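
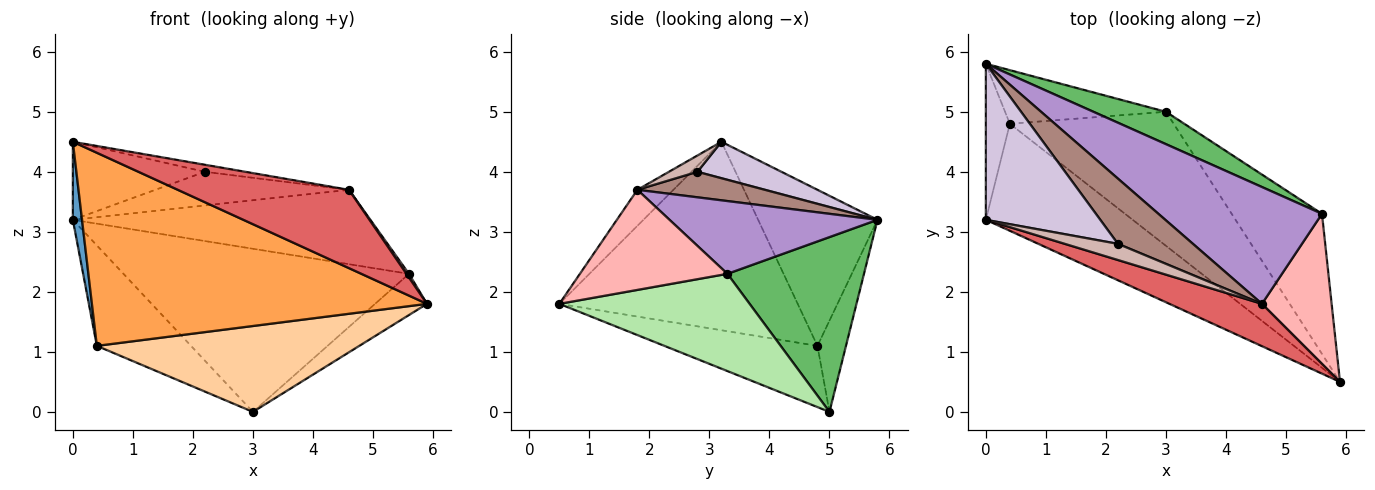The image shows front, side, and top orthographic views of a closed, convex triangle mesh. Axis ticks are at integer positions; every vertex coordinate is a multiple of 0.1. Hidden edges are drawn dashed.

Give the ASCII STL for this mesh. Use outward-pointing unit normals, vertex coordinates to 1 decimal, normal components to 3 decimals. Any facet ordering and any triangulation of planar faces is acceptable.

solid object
 facet normal -0.986 -0.076 -0.152
  outer loop
   vertex 0.4 4.8 1.1
   vertex 0.0 3.2 4.5
   vertex 0.0 5.8 3.2
  endloop
 endfacet
 facet normal -0.258 0.852 -0.455
  outer loop
   vertex 0.4 4.8 1.1
   vertex 0.0 5.8 3.2
   vertex 3.0 5.0 0.0
  endloop
 endfacet
 facet normal -0.528 -0.743 -0.412
  outer loop
   vertex 0.4 4.8 1.1
   vertex 5.9 0.5 1.8
   vertex 0.0 3.2 4.5
  endloop
 endfacet
 facet normal -0.300 -0.515 -0.803
  outer loop
   vertex 0.4 4.8 1.1
   vertex 3.0 5.0 0.0
   vertex 5.9 0.5 1.8
  endloop
 endfacet
 facet normal 0.425 0.888 0.176
  outer loop
   vertex 5.6 3.3 2.3
   vertex 3.0 5.0 0.0
   vertex 0.0 5.8 3.2
  endloop
 endfacet
 facet normal 0.719 0.196 -0.667
  outer loop
   vertex 5.6 3.3 2.3
   vertex 5.9 0.5 1.8
   vertex 3.0 5.0 0.0
  endloop
 endfacet
 facet normal -0.182 -0.865 0.467
  outer loop
   vertex 4.6 1.8 3.7
   vertex 0.0 3.2 4.5
   vertex 5.9 0.5 1.8
  endloop
 endfacet
 facet normal 0.821 -0.014 0.571
  outer loop
   vertex 4.6 1.8 3.7
   vertex 5.9 0.5 1.8
   vertex 5.6 3.3 2.3
  endloop
 endfacet
 facet normal 0.351 0.503 0.790
  outer loop
   vertex 4.6 1.8 3.7
   vertex 5.6 3.3 2.3
   vertex 0.0 5.8 3.2
  endloop
 endfacet
 facet normal 0.274 0.430 0.860
  outer loop
   vertex 2.2 2.8 4.0
   vertex 0.0 5.8 3.2
   vertex 0.0 3.2 4.5
  endloop
 endfacet
 facet normal 0.289 0.439 0.851
  outer loop
   vertex 2.2 2.8 4.0
   vertex 4.6 1.8 3.7
   vertex 0.0 5.8 3.2
  endloop
 endfacet
 facet normal 0.270 0.384 0.883
  outer loop
   vertex 2.2 2.8 4.0
   vertex 0.0 3.2 4.5
   vertex 4.6 1.8 3.7
  endloop
 endfacet
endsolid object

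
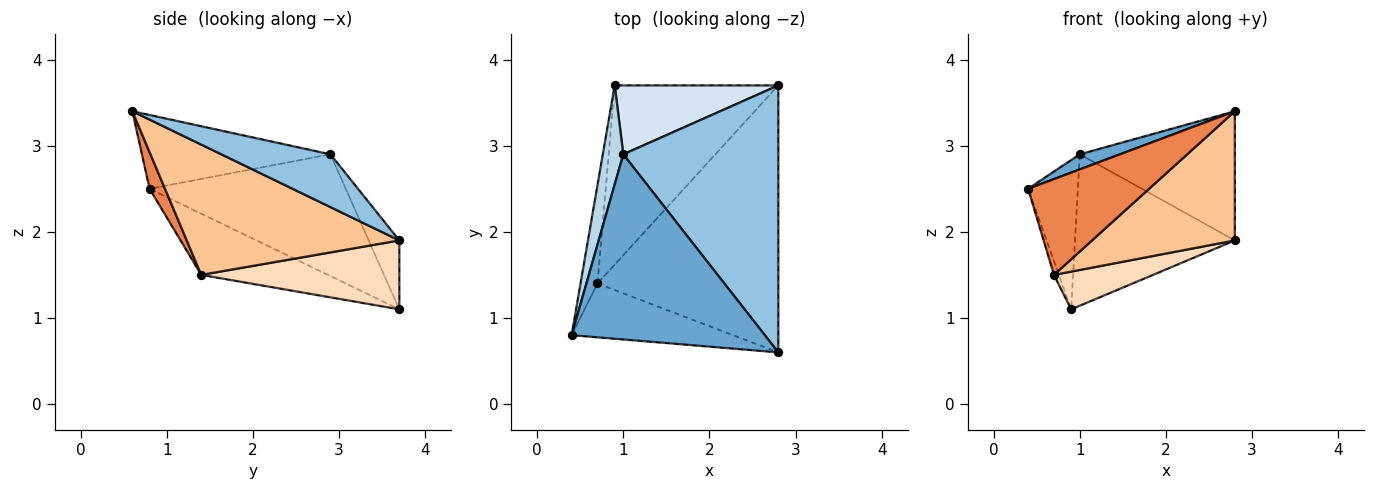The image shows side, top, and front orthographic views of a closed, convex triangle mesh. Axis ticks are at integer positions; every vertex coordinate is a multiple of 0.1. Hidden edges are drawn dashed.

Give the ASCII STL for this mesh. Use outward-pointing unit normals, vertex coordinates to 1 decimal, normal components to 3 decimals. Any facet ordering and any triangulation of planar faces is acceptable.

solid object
 facet normal -0.356 -0.076 0.932
  outer loop
   vertex 1.0 2.9 2.9
   vertex 0.4 0.8 2.5
   vertex 2.8 0.6 3.4
  endloop
 endfacet
 facet normal 0.293 0.416 0.861
  outer loop
   vertex 1.0 2.9 2.9
   vertex 2.8 0.6 3.4
   vertex 2.8 3.7 1.9
  endloop
 endfacet
 facet normal -0.957 0.243 0.161
  outer loop
   vertex 1.0 2.9 2.9
   vertex 0.9 3.7 1.1
   vertex 0.4 0.8 2.5
  endloop
 endfacet
 facet normal -0.172 0.897 0.408
  outer loop
   vertex 1.0 2.9 2.9
   vertex 2.8 3.7 1.9
   vertex 0.9 3.7 1.1
  endloop
 endfacet
 facet normal 0.110 -0.867 -0.487
  outer loop
   vertex 0.7 1.4 1.5
   vertex 2.8 0.6 3.4
   vertex 0.4 0.8 2.5
  endloop
 endfacet
 facet normal -0.963 0.037 -0.266
  outer loop
   vertex 0.7 1.4 1.5
   vertex 0.4 0.8 2.5
   vertex 0.9 3.7 1.1
  endloop
 endfacet
 facet normal 0.544 -0.365 -0.755
  outer loop
   vertex 0.7 1.4 1.5
   vertex 2.8 3.7 1.9
   vertex 2.8 0.6 3.4
  endloop
 endfacet
 facet normal 0.381 -0.190 -0.905
  outer loop
   vertex 0.7 1.4 1.5
   vertex 0.9 3.7 1.1
   vertex 2.8 3.7 1.9
  endloop
 endfacet
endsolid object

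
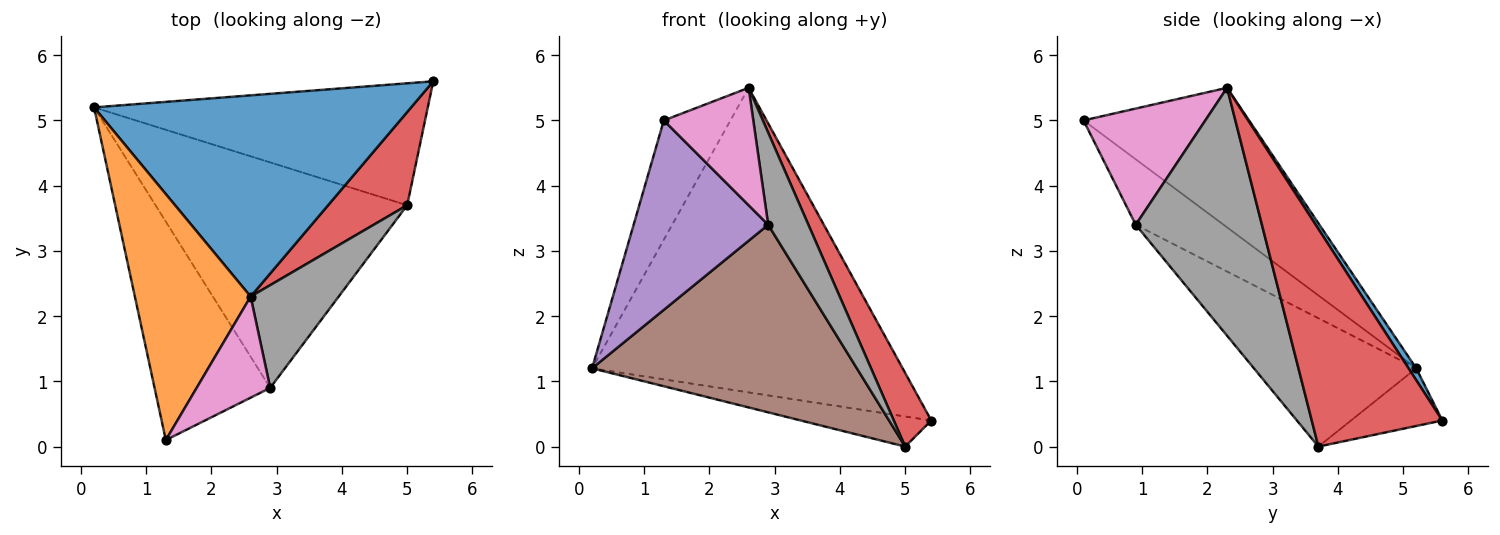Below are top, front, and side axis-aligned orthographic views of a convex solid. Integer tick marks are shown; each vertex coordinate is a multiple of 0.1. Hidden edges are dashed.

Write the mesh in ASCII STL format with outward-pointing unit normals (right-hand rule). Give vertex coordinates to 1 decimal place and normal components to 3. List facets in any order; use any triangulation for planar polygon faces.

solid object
 facet normal 0.021 0.834 0.551
  outer loop
   vertex 2.6 2.3 5.5
   vertex 5.4 5.6 0.4
   vertex 0.2 5.2 1.2
  endloop
 endfacet
 facet normal -0.735 0.296 0.610
  outer loop
   vertex 2.6 2.3 5.5
   vertex 0.2 5.2 1.2
   vertex 1.3 0.1 5.0
  endloop
 endfacet
 facet normal -0.165 0.236 -0.957
  outer loop
   vertex 5.0 3.7 0.0
   vertex 0.2 5.2 1.2
   vertex 5.4 5.6 0.4
  endloop
 endfacet
 facet normal 0.907 -0.260 0.330
  outer loop
   vertex 5.0 3.7 0.0
   vertex 5.4 5.6 0.4
   vertex 2.6 2.3 5.5
  endloop
 endfacet
 facet normal -0.393 -0.602 -0.695
  outer loop
   vertex 2.9 0.9 3.4
   vertex 1.3 0.1 5.0
   vertex 0.2 5.2 1.2
  endloop
 endfacet
 facet normal -0.365 -0.595 -0.716
  outer loop
   vertex 2.9 0.9 3.4
   vertex 0.2 5.2 1.2
   vertex 5.0 3.7 0.0
  endloop
 endfacet
 facet normal 0.718 -0.527 0.454
  outer loop
   vertex 2.9 0.9 3.4
   vertex 2.6 2.3 5.5
   vertex 1.3 0.1 5.0
  endloop
 endfacet
 facet normal 0.903 -0.288 0.321
  outer loop
   vertex 2.9 0.9 3.4
   vertex 5.0 3.7 0.0
   vertex 2.6 2.3 5.5
  endloop
 endfacet
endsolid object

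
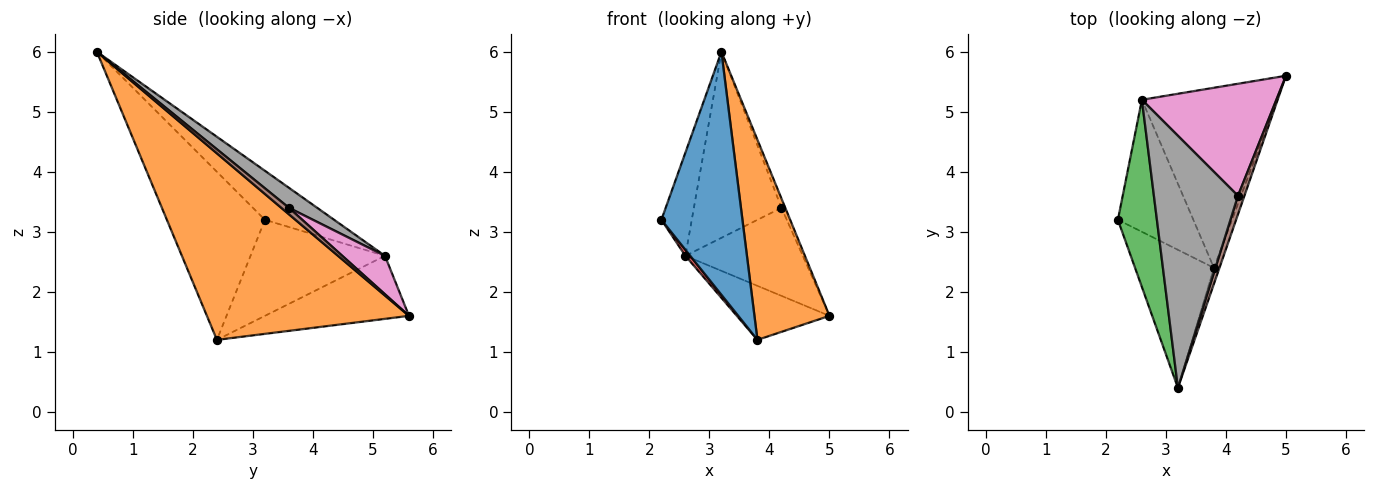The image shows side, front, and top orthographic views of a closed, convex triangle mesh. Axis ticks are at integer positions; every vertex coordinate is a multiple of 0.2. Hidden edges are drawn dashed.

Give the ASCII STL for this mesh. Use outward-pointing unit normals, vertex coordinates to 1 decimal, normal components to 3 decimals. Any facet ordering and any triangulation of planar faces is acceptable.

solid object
 facet normal -0.725 -0.599 -0.340
  outer loop
   vertex 3.8 2.4 1.2
   vertex 3.2 0.4 6.0
   vertex 2.2 3.2 3.2
  endloop
 endfacet
 facet normal 0.937 -0.348 -0.028
  outer loop
   vertex 3.8 2.4 1.2
   vertex 5.0 5.6 1.6
   vertex 3.2 0.4 6.0
  endloop
 endfacet
 facet normal -0.740 0.325 0.589
  outer loop
   vertex 2.6 5.2 2.6
   vertex 2.2 3.2 3.2
   vertex 3.2 0.4 6.0
  endloop
 endfacet
 facet normal -0.786 -0.028 -0.618
  outer loop
   vertex 2.6 5.2 2.6
   vertex 3.8 2.4 1.2
   vertex 2.2 3.2 3.2
  endloop
 endfacet
 facet normal -0.408 0.262 -0.874
  outer loop
   vertex 2.6 5.2 2.6
   vertex 5.0 5.6 1.6
   vertex 3.8 2.4 1.2
  endloop
 endfacet
 facet normal 0.667 0.333 0.667
  outer loop
   vertex 4.2 3.6 3.4
   vertex 3.2 0.4 6.0
   vertex 5.0 5.6 1.6
  endloop
 endfacet
 facet normal 0.219 0.603 0.767
  outer loop
   vertex 4.2 3.6 3.4
   vertex 5.0 5.6 1.6
   vertex 2.6 5.2 2.6
  endloop
 endfacet
 facet normal 0.188 0.583 0.790
  outer loop
   vertex 4.2 3.6 3.4
   vertex 2.6 5.2 2.6
   vertex 3.2 0.4 6.0
  endloop
 endfacet
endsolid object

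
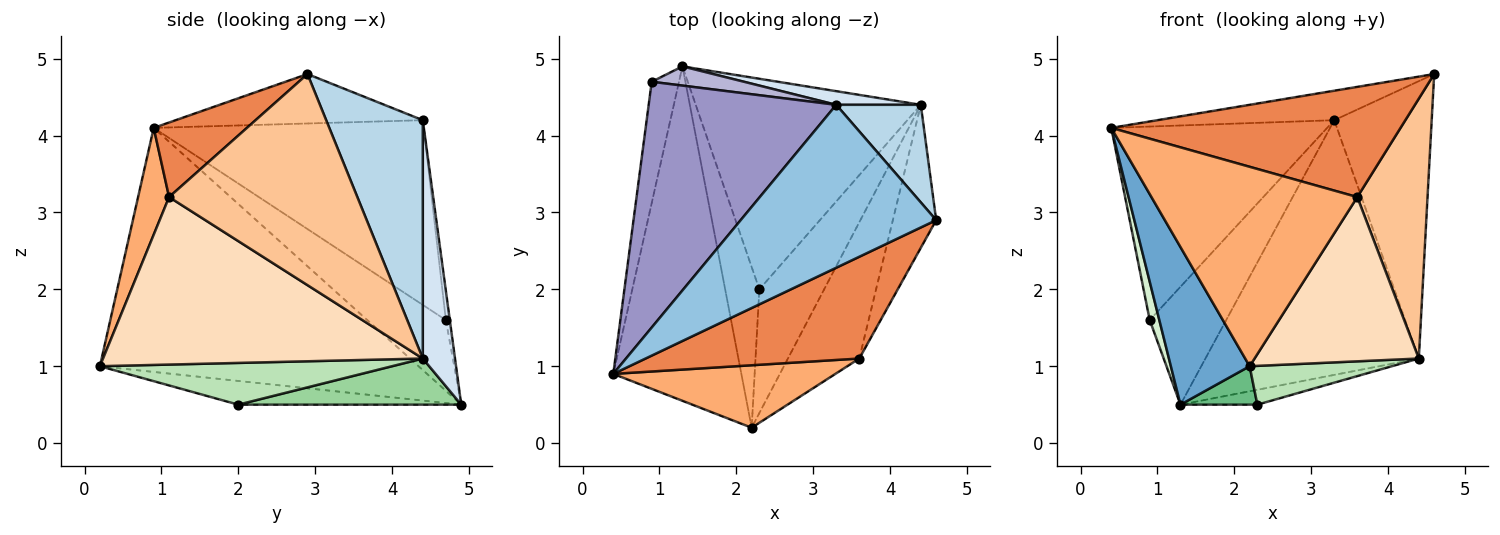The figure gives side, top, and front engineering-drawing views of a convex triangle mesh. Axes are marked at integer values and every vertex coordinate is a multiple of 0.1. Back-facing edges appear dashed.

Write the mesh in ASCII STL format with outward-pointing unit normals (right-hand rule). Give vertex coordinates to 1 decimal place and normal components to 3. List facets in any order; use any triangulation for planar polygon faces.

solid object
 facet normal -0.865 -0.214 -0.454
  outer loop
   vertex 2.2 0.2 1.0
   vertex 0.4 0.9 4.1
   vertex 1.3 4.9 0.5
  endloop
 endfacet
 facet normal -0.241 0.173 0.955
  outer loop
   vertex 3.3 4.4 4.2
   vertex 0.4 0.9 4.1
   vertex 4.6 2.9 4.8
  endloop
 endfacet
 facet normal 0.683 0.689 0.242
  outer loop
   vertex 3.3 4.4 4.2
   vertex 4.6 2.9 4.8
   vertex 4.4 4.4 1.1
  endloop
 endfacet
 facet normal 0.149 0.987 0.053
  outer loop
   vertex 3.3 4.4 4.2
   vertex 4.4 4.4 1.1
   vertex 1.3 4.9 0.5
  endloop
 endfacet
 facet normal 0.230 -0.715 0.660
  outer loop
   vertex 3.6 1.1 3.2
   vertex 4.6 2.9 4.8
   vertex 0.4 0.9 4.1
  endloop
 endfacet
 facet normal 0.142 -0.945 0.296
  outer loop
   vertex 3.6 1.1 3.2
   vertex 0.4 0.9 4.1
   vertex 2.2 0.2 1.0
  endloop
 endfacet
 facet normal 0.920 -0.343 -0.189
  outer loop
   vertex 3.6 1.1 3.2
   vertex 4.4 4.4 1.1
   vertex 4.6 2.9 4.8
  endloop
 endfacet
 facet normal 0.832 -0.427 -0.355
  outer loop
   vertex 3.6 1.1 3.2
   vertex 2.2 0.2 1.0
   vertex 4.4 4.4 1.1
  endloop
 endfacet
 facet normal -0.559 -0.193 -0.806
  outer loop
   vertex 2.3 2.0 0.5
   vertex 2.2 0.2 1.0
   vertex 1.3 4.9 0.5
  endloop
 endfacet
 facet normal 0.200 0.069 -0.977
  outer loop
   vertex 2.3 2.0 0.5
   vertex 1.3 4.9 0.5
   vertex 4.4 4.4 1.1
  endloop
 endfacet
 facet normal 0.524 -0.255 -0.813
  outer loop
   vertex 2.3 2.0 0.5
   vertex 4.4 4.4 1.1
   vertex 2.2 0.2 1.0
  endloop
 endfacet
 facet normal -0.927 -0.113 -0.358
  outer loop
   vertex 0.9 4.7 1.6
   vertex 1.3 4.9 0.5
   vertex 0.4 0.9 4.1
  endloop
 endfacet
 facet normal -0.612 0.489 0.621
  outer loop
   vertex 0.9 4.7 1.6
   vertex 0.4 0.9 4.1
   vertex 3.3 4.4 4.2
  endloop
 endfacet
 facet normal -0.051 0.986 0.161
  outer loop
   vertex 0.9 4.7 1.6
   vertex 3.3 4.4 4.2
   vertex 1.3 4.9 0.5
  endloop
 endfacet
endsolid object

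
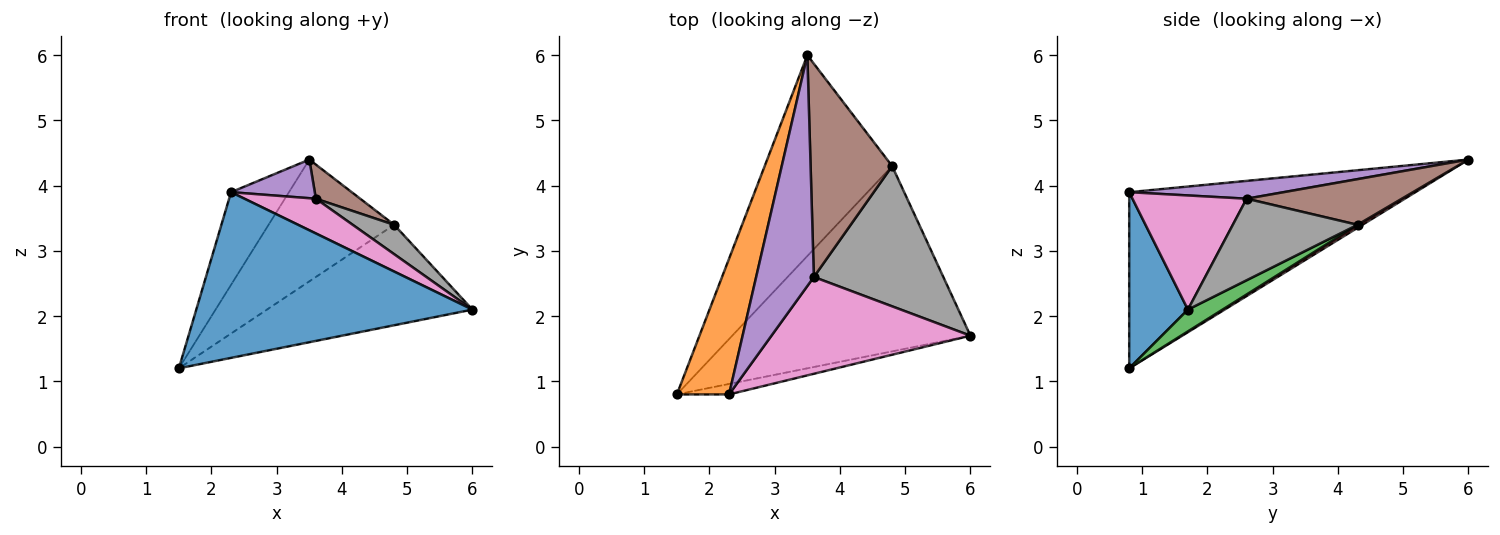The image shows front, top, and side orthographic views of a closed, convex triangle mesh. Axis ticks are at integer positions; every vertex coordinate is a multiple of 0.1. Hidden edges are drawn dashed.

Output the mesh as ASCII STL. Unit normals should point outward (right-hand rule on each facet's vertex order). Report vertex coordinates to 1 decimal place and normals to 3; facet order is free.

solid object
 facet normal 0.208 -0.976 -0.061
  outer loop
   vertex 2.3 0.8 3.9
   vertex 1.5 0.8 1.2
   vertex 6.0 1.7 2.1
  endloop
 endfacet
 facet normal -0.941 0.190 0.279
  outer loop
   vertex 2.3 0.8 3.9
   vertex 3.5 6.0 4.4
   vertex 1.5 0.8 1.2
  endloop
 endfacet
 facet normal 0.080 0.475 -0.876
  outer loop
   vertex 4.8 4.3 3.4
   vertex 6.0 1.7 2.1
   vertex 1.5 0.8 1.2
  endloop
 endfacet
 facet normal 0.020 0.518 -0.855
  outer loop
   vertex 4.8 4.3 3.4
   vertex 1.5 0.8 1.2
   vertex 3.5 6.0 4.4
  endloop
 endfacet
 facet normal 0.291 -0.158 0.944
  outer loop
   vertex 3.6 2.6 3.8
   vertex 3.5 6.0 4.4
   vertex 2.3 0.8 3.9
  endloop
 endfacet
 facet normal 0.484 -0.138 0.864
  outer loop
   vertex 3.6 2.6 3.8
   vertex 4.8 4.3 3.4
   vertex 3.5 6.0 4.4
  endloop
 endfacet
 facet normal 0.475 -0.297 0.828
  outer loop
   vertex 3.6 2.6 3.8
   vertex 2.3 0.8 3.9
   vertex 6.0 1.7 2.1
  endloop
 endfacet
 facet normal 0.525 -0.174 0.833
  outer loop
   vertex 3.6 2.6 3.8
   vertex 6.0 1.7 2.1
   vertex 4.8 4.3 3.4
  endloop
 endfacet
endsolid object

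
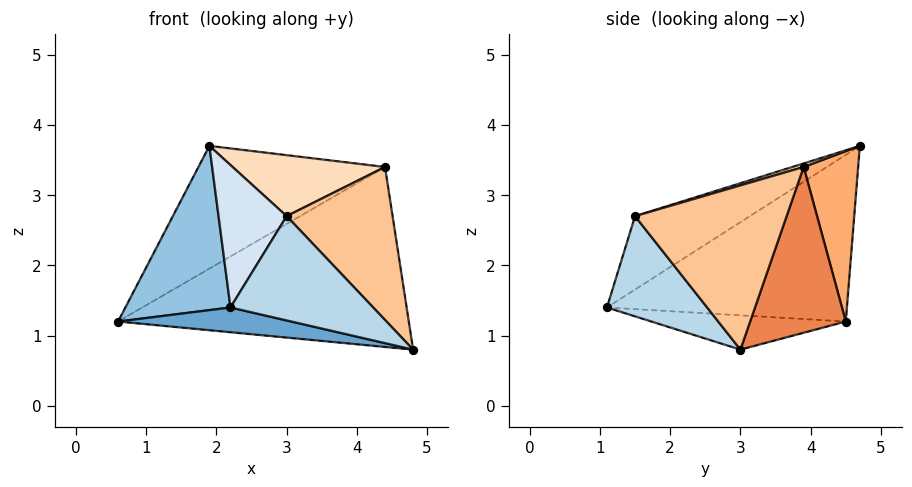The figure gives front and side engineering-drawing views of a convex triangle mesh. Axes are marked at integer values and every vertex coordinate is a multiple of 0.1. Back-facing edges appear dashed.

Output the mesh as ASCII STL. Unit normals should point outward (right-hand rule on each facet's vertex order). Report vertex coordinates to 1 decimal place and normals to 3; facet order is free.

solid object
 facet normal -0.137 -0.122 -0.983
  outer loop
   vertex 2.2 1.1 1.4
   vertex 0.6 4.5 1.2
   vertex 4.8 3.0 0.8
  endloop
 endfacet
 facet normal -0.817 -0.358 0.453
  outer loop
   vertex 1.9 4.7 3.7
   vertex 0.6 4.5 1.2
   vertex 2.2 1.1 1.4
  endloop
 endfacet
 facet normal 0.572 -0.814 -0.101
  outer loop
   vertex 3.0 1.5 2.7
   vertex 2.2 1.1 1.4
   vertex 4.8 3.0 0.8
  endloop
 endfacet
 facet normal -0.709 -0.421 0.566
  outer loop
   vertex 3.0 1.5 2.7
   vertex 1.9 4.7 3.7
   vertex 2.2 1.1 1.4
  endloop
 endfacet
 facet normal 0.301 0.915 -0.270
  outer loop
   vertex 4.4 3.9 3.4
   vertex 4.8 3.0 0.8
   vertex 0.6 4.5 1.2
  endloop
 endfacet
 facet normal 0.274 0.937 -0.217
  outer loop
   vertex 4.4 3.9 3.4
   vertex 0.6 4.5 1.2
   vertex 1.9 4.7 3.7
  endloop
 endfacet
 facet normal 0.780 -0.545 0.309
  outer loop
   vertex 4.4 3.9 3.4
   vertex 3.0 1.5 2.7
   vertex 4.8 3.0 0.8
  endloop
 endfacet
 facet normal 0.021 -0.291 0.956
  outer loop
   vertex 4.4 3.9 3.4
   vertex 1.9 4.7 3.7
   vertex 3.0 1.5 2.7
  endloop
 endfacet
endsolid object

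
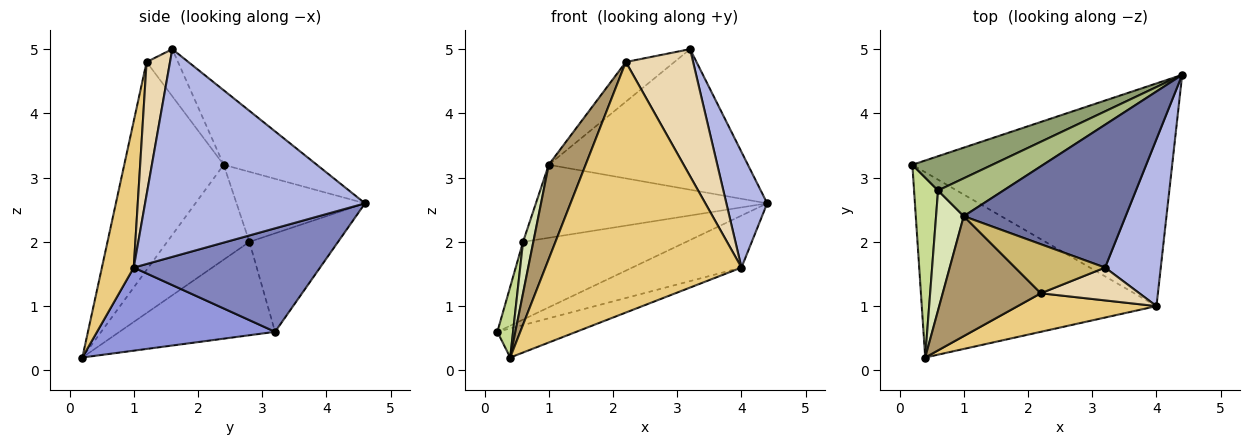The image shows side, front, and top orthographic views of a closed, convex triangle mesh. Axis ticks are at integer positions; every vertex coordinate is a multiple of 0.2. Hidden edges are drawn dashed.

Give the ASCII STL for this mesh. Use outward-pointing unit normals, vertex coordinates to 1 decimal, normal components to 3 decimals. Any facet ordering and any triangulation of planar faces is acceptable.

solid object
 facet normal -0.312 0.666 0.677
  outer loop
   vertex 1.0 2.4 3.2
   vertex 3.2 1.6 5.0
   vertex 4.4 4.6 2.6
  endloop
 endfacet
 facet normal 0.362 0.212 -0.908
  outer loop
   vertex 4.0 1.0 1.6
   vertex 0.2 3.2 0.6
   vertex 4.4 4.6 2.6
  endloop
 endfacet
 facet normal 0.330 0.146 -0.933
  outer loop
   vertex 4.0 1.0 1.6
   vertex 0.4 0.2 0.2
   vertex 0.2 3.2 0.6
  endloop
 endfacet
 facet normal 0.951 -0.176 0.255
  outer loop
   vertex 4.0 1.0 1.6
   vertex 4.4 4.6 2.6
   vertex 3.2 1.6 5.0
  endloop
 endfacet
 facet normal -0.445 0.819 0.361
  outer loop
   vertex 0.6 2.8 2.0
   vertex 4.4 4.6 2.6
   vertex 0.2 3.2 0.6
  endloop
 endfacet
 facet normal -0.442 0.796 0.413
  outer loop
   vertex 0.6 2.8 2.0
   vertex 1.0 2.4 3.2
   vertex 4.4 4.6 2.6
  endloop
 endfacet
 facet normal -0.964 -0.097 0.248
  outer loop
   vertex 0.6 2.8 2.0
   vertex 0.2 3.2 0.6
   vertex 0.4 0.2 0.2
  endloop
 endfacet
 facet normal -0.953 -0.119 0.278
  outer loop
   vertex 0.6 2.8 2.0
   vertex 0.4 0.2 0.2
   vertex 1.0 2.4 3.2
  endloop
 endfacet
 facet normal -0.857 -0.318 0.405
  outer loop
   vertex 2.2 1.2 4.8
   vertex 1.0 2.4 3.2
   vertex 0.4 0.2 0.2
  endloop
 endfacet
 facet normal -0.377 0.583 0.720
  outer loop
   vertex 2.2 1.2 4.8
   vertex 3.2 1.6 5.0
   vertex 1.0 2.4 3.2
  endloop
 endfacet
 facet normal 0.158 -0.976 0.150
  outer loop
   vertex 2.2 1.2 4.8
   vertex 0.4 0.2 0.2
   vertex 4.0 1.0 1.6
  endloop
 endfacet
 facet normal 0.320 -0.917 0.237
  outer loop
   vertex 2.2 1.2 4.8
   vertex 4.0 1.0 1.6
   vertex 3.2 1.6 5.0
  endloop
 endfacet
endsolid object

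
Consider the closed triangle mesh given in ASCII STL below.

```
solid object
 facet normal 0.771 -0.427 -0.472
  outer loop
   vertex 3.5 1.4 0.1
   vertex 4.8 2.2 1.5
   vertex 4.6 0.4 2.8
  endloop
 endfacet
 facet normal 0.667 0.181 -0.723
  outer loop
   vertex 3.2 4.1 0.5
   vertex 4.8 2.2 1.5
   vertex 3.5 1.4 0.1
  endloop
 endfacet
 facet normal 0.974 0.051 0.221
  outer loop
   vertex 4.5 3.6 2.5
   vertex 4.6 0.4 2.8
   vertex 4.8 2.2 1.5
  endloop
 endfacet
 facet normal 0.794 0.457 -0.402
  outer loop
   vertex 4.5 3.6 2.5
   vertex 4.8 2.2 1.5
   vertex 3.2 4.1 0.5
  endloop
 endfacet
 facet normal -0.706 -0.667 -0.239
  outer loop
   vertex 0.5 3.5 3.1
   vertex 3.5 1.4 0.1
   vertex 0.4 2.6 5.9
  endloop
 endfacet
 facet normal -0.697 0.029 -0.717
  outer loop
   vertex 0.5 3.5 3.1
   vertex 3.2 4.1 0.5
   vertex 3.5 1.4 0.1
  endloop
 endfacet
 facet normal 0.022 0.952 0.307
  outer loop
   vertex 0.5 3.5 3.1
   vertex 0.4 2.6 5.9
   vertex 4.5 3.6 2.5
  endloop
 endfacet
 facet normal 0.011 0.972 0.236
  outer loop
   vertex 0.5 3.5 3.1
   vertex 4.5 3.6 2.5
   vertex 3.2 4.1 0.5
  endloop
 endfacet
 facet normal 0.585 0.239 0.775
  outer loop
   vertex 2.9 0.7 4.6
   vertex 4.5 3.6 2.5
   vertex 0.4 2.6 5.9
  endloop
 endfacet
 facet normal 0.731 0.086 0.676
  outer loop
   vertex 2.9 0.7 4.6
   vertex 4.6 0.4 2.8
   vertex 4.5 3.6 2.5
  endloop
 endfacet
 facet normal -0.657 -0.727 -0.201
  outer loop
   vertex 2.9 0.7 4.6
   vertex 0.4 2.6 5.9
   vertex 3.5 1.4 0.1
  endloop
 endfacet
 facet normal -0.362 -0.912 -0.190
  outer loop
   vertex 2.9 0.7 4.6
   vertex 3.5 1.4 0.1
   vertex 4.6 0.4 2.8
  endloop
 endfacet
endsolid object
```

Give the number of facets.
12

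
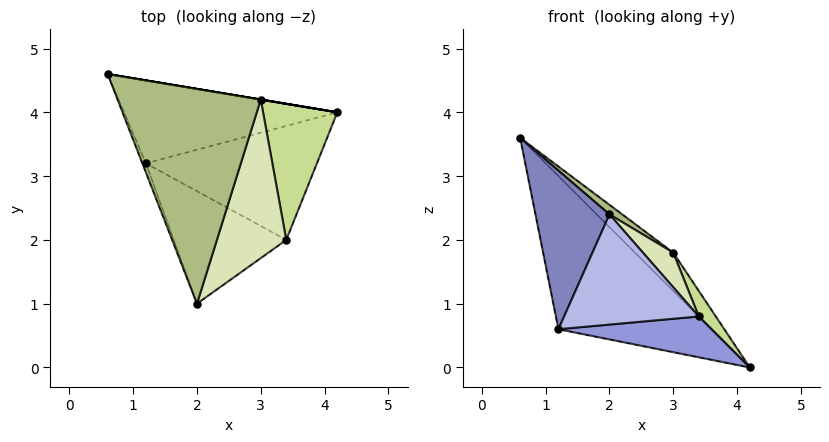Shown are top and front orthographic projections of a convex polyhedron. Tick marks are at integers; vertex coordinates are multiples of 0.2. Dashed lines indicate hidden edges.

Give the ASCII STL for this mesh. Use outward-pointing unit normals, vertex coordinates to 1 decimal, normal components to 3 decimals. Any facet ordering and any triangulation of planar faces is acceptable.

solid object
 facet normal -0.313 0.835 -0.452
  outer loop
   vertex 1.2 3.2 0.6
   vertex 0.6 4.6 3.6
   vertex 4.2 4.0 0.0
  endloop
 endfacet
 facet normal -0.934 -0.356 -0.020
  outer loop
   vertex 1.2 3.2 0.6
   vertex 2.0 1.0 2.4
   vertex 0.6 4.6 3.6
  endloop
 endfacet
 facet normal -0.098 -0.336 -0.937
  outer loop
   vertex 3.4 2.0 0.8
   vertex 1.2 3.2 0.6
   vertex 4.2 4.0 0.0
  endloop
 endfacet
 facet normal -0.302 -0.667 -0.681
  outer loop
   vertex 3.4 2.0 0.8
   vertex 2.0 1.0 2.4
   vertex 1.2 3.2 0.6
  endloop
 endfacet
 facet normal 0.164 0.986 0.000
  outer loop
   vertex 3.0 4.2 1.8
   vertex 4.2 4.0 0.0
   vertex 0.6 4.6 3.6
  endloop
 endfacet
 facet normal 0.596 -0.036 0.802
  outer loop
   vertex 3.0 4.2 1.8
   vertex 0.6 4.6 3.6
   vertex 2.0 1.0 2.4
  endloop
 endfacet
 facet normal 0.822 -0.105 0.560
  outer loop
   vertex 3.0 4.2 1.8
   vertex 3.4 2.0 0.8
   vertex 4.2 4.0 0.0
  endloop
 endfacet
 facet normal 0.785 -0.132 0.605
  outer loop
   vertex 3.0 4.2 1.8
   vertex 2.0 1.0 2.4
   vertex 3.4 2.0 0.8
  endloop
 endfacet
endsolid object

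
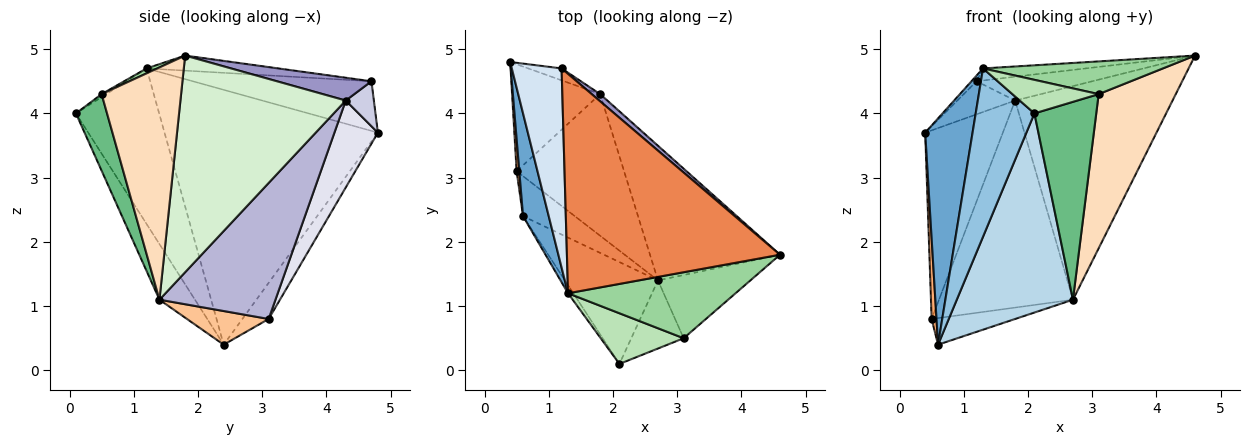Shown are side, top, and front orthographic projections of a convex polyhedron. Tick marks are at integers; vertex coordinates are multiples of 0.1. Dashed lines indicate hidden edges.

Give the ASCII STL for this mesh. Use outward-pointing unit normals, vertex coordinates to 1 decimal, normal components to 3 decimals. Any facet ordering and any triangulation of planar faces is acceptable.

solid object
 facet normal -0.972 -0.216 0.098
  outer loop
   vertex 1.3 1.2 4.7
   vertex 0.4 4.8 3.7
   vertex 0.6 2.4 0.4
  endloop
 endfacet
 facet normal -0.817 -0.576 -0.028
  outer loop
   vertex 1.3 1.2 4.7
   vertex 0.6 2.4 0.4
   vertex 2.1 0.1 4.0
  endloop
 endfacet
 facet normal -0.263 -0.859 -0.439
  outer loop
   vertex 2.7 1.4 1.1
   vertex 2.1 0.1 4.0
   vertex 0.6 2.4 0.4
  endloop
 endfacet
 facet normal -0.706 0.020 0.708
  outer loop
   vertex 1.2 4.7 4.5
   vertex 0.4 4.8 3.7
   vertex 1.3 1.2 4.7
  endloop
 endfacet
 facet normal -0.070 0.055 0.996
  outer loop
   vertex 1.2 4.7 4.5
   vertex 1.3 1.2 4.7
   vertex 4.6 1.8 4.9
  endloop
 endfacet
 facet normal -0.981 -0.182 0.073
  outer loop
   vertex 0.5 3.1 0.8
   vertex 0.6 2.4 0.4
   vertex 0.4 4.8 3.7
  endloop
 endfacet
 facet normal 0.476 0.487 -0.733
  outer loop
   vertex 0.5 3.1 0.8
   vertex 2.7 1.4 1.1
   vertex 0.6 2.4 0.4
  endloop
 endfacet
 facet normal 0.690 -0.670 -0.275
  outer loop
   vertex 3.1 0.5 4.3
   vertex 2.7 1.4 1.1
   vertex 4.6 1.8 4.9
  endloop
 endfacet
 facet normal 0.430 -0.854 -0.294
  outer loop
   vertex 3.1 0.5 4.3
   vertex 2.1 0.1 4.0
   vertex 2.7 1.4 1.1
  endloop
 endfacet
 facet normal 0.026 -0.444 0.896
  outer loop
   vertex 3.1 0.5 4.3
   vertex 4.6 1.8 4.9
   vertex 1.3 1.2 4.7
  endloop
 endfacet
 facet normal -0.029 -0.552 0.833
  outer loop
   vertex 3.1 0.5 4.3
   vertex 1.3 1.2 4.7
   vertex 2.1 0.1 4.0
  endloop
 endfacet
 facet normal 0.664 0.632 -0.399
  outer loop
   vertex 1.8 4.3 4.2
   vertex 4.6 1.8 4.9
   vertex 2.7 1.4 1.1
  endloop
 endfacet
 facet normal 0.616 0.754 0.227
  outer loop
   vertex 1.8 4.3 4.2
   vertex 1.2 4.7 4.5
   vertex 4.6 1.8 4.9
  endloop
 endfacet
 facet normal 0.582 0.671 -0.459
  outer loop
   vertex 1.8 4.3 4.2
   vertex 2.7 1.4 1.1
   vertex 0.5 3.1 0.8
  endloop
 endfacet
 facet normal 0.416 0.855 -0.309
  outer loop
   vertex 1.8 4.3 4.2
   vertex 0.4 4.8 3.7
   vertex 1.2 4.7 4.5
  endloop
 endfacet
 facet normal 0.438 0.782 -0.443
  outer loop
   vertex 1.8 4.3 4.2
   vertex 0.5 3.1 0.8
   vertex 0.4 4.8 3.7
  endloop
 endfacet
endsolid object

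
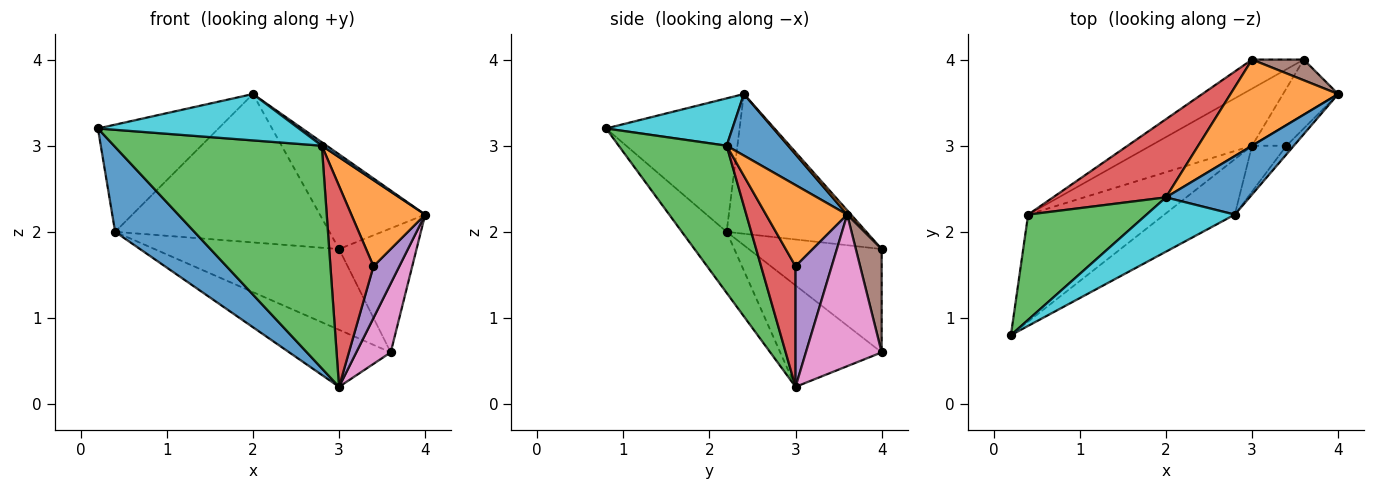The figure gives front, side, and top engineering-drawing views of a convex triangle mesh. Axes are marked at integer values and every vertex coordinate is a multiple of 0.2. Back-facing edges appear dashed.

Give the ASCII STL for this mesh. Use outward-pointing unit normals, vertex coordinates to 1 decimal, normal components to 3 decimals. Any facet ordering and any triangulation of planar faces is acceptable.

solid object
 facet normal -0.331 -0.586 -0.739
  outer loop
   vertex 0.4 2.2 2.0
   vertex 3.0 3.0 0.2
   vertex 0.2 0.8 3.2
  endloop
 endfacet
 facet normal 0.027 0.740 0.672
  outer loop
   vertex 2.0 2.4 3.6
   vertex 4.0 3.6 2.2
   vertex 3.0 4.0 1.8
  endloop
 endfacet
 facet normal -0.620 0.560 0.550
  outer loop
   vertex 2.0 2.4 3.6
   vertex 0.4 2.2 2.0
   vertex 0.2 0.8 3.2
  endloop
 endfacet
 facet normal -0.500 0.766 0.404
  outer loop
   vertex 2.0 2.4 3.6
   vertex 3.0 4.0 1.8
   vertex 0.4 2.2 2.0
  endloop
 endfacet
 facet normal 0.793 -0.566 -0.226
  outer loop
   vertex 3.4 3.0 1.6
   vertex 3.0 3.0 0.2
   vertex 4.0 3.6 2.2
  endloop
 endfacet
 facet normal 0.312 0.937 0.156
  outer loop
   vertex 3.6 4.0 0.6
   vertex 3.0 4.0 1.8
   vertex 4.0 3.6 2.2
  endloop
 endfacet
 facet normal 0.864 -0.393 -0.314
  outer loop
   vertex 3.6 4.0 0.6
   vertex 4.0 3.6 2.2
   vertex 3.0 3.0 0.2
  endloop
 endfacet
 facet normal -0.561 0.779 -0.280
  outer loop
   vertex 3.6 4.0 0.6
   vertex 0.4 2.2 2.0
   vertex 3.0 4.0 1.8
  endloop
 endfacet
 facet normal -0.577 0.577 -0.577
  outer loop
   vertex 3.6 4.0 0.6
   vertex 3.0 3.0 0.2
   vertex 0.4 2.2 2.0
  endloop
 endfacet
 facet normal 0.378 -0.601 0.704
  outer loop
   vertex 2.8 2.2 3.0
   vertex 2.0 2.4 3.6
   vertex 0.2 0.8 3.2
  endloop
 endfacet
 facet normal 0.592 -0.047 0.805
  outer loop
   vertex 2.8 2.2 3.0
   vertex 4.0 3.6 2.2
   vertex 2.0 2.4 3.6
  endloop
 endfacet
 facet normal 0.738 -0.671 -0.067
  outer loop
   vertex 2.8 2.2 3.0
   vertex 3.4 3.0 1.6
   vertex 4.0 3.6 2.2
  endloop
 endfacet
 facet normal 0.450 -0.867 -0.215
  outer loop
   vertex 2.8 2.2 3.0
   vertex 0.2 0.8 3.2
   vertex 3.0 3.0 0.2
  endloop
 endfacet
 facet normal 0.615 -0.769 -0.176
  outer loop
   vertex 2.8 2.2 3.0
   vertex 3.0 3.0 0.2
   vertex 3.4 3.0 1.6
  endloop
 endfacet
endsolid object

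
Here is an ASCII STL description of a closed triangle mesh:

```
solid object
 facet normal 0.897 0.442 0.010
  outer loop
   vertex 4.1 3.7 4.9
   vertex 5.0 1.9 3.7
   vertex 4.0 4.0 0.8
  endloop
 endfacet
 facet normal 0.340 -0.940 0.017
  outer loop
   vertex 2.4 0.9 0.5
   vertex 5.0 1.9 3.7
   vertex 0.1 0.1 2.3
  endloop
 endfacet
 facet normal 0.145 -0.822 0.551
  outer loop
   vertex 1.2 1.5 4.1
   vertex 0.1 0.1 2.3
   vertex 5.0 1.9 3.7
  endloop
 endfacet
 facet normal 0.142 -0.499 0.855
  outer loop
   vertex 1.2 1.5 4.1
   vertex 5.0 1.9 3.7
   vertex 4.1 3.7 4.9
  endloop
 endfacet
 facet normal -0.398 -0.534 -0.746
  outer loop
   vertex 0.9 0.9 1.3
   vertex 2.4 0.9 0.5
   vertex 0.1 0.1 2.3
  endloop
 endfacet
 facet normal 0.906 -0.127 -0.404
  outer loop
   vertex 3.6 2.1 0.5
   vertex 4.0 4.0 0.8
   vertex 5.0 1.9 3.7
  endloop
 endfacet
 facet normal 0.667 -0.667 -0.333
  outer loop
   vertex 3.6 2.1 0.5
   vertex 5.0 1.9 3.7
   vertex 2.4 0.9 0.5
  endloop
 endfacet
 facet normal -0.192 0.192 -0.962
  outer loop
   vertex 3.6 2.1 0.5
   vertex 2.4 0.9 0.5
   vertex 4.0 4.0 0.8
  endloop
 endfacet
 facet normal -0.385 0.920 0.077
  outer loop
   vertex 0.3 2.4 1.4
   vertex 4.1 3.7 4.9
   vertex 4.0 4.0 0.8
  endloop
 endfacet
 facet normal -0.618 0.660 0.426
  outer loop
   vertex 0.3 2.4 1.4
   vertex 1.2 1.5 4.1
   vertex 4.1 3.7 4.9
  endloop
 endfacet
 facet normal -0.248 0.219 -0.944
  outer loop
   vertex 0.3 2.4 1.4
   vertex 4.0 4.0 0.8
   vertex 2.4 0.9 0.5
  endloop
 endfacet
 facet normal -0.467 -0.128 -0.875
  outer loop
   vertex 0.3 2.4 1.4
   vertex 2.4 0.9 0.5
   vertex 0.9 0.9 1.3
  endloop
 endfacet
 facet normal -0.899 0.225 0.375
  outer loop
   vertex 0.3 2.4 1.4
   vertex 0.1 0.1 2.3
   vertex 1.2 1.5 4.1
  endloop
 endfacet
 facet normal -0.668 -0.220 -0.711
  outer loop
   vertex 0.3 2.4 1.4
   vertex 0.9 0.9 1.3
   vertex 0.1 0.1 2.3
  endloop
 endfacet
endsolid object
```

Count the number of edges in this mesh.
21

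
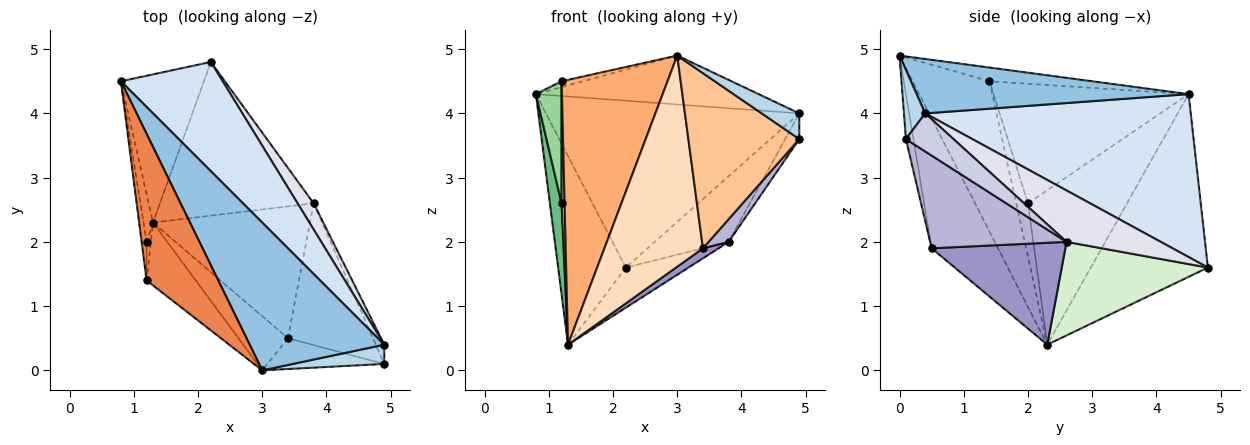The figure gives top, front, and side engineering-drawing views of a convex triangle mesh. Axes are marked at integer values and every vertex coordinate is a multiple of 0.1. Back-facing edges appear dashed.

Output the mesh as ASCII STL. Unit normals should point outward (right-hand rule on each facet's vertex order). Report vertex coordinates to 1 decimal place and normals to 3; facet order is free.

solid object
 facet normal -0.806 0.466 -0.366
  outer loop
   vertex 2.2 4.8 1.6
   vertex 1.3 2.3 0.4
   vertex 0.8 4.5 4.3
  endloop
 endfacet
 facet normal 0.358 0.293 0.886
  outer loop
   vertex 4.9 0.4 4.0
   vertex 0.8 4.5 4.3
   vertex 3.0 0.0 4.9
  endloop
 endfacet
 facet normal 0.412 -0.729 0.547
  outer loop
   vertex 4.9 0.4 4.0
   vertex 3.0 0.0 4.9
   vertex 4.9 0.1 3.6
  endloop
 endfacet
 facet normal 0.659 0.629 0.412
  outer loop
   vertex 4.9 0.4 4.0
   vertex 2.2 4.8 1.6
   vertex 0.8 4.5 4.3
  endloop
 endfacet
 facet normal -0.188 0.039 0.981
  outer loop
   vertex 1.2 1.4 4.5
   vertex 3.0 0.0 4.9
   vertex 0.8 4.5 4.3
  endloop
 endfacet
 facet normal -0.576 -0.795 -0.189
  outer loop
   vertex 1.2 1.4 4.5
   vertex 1.3 2.3 0.4
   vertex 3.0 0.0 4.9
  endloop
 endfacet
 facet normal -0.066 -0.983 -0.173
  outer loop
   vertex 3.4 0.5 1.9
   vertex 4.9 0.1 3.6
   vertex 3.0 0.0 4.9
  endloop
 endfacet
 facet normal -0.547 -0.811 -0.208
  outer loop
   vertex 3.4 0.5 1.9
   vertex 3.0 0.0 4.9
   vertex 1.3 2.3 0.4
  endloop
 endfacet
 facet normal -0.991 -0.117 -0.061
  outer loop
   vertex 1.2 2.0 2.6
   vertex 0.8 4.5 4.3
   vertex 1.3 2.3 0.4
  endloop
 endfacet
 facet normal -0.991 -0.130 -0.041
  outer loop
   vertex 1.2 2.0 2.6
   vertex 1.2 1.4 4.5
   vertex 0.8 4.5 4.3
  endloop
 endfacet
 facet normal -0.966 -0.245 -0.077
  outer loop
   vertex 1.2 2.0 2.6
   vertex 1.3 2.3 0.4
   vertex 1.2 1.4 4.5
  endloop
 endfacet
 facet normal 0.507 0.217 -0.834
  outer loop
   vertex 3.8 2.6 2.0
   vertex 1.3 2.3 0.4
   vertex 2.2 4.8 1.6
  endloop
 endfacet
 facet normal 0.543 -0.064 -0.837
  outer loop
   vertex 3.8 2.6 2.0
   vertex 3.4 0.5 1.9
   vertex 1.3 2.3 0.4
  endloop
 endfacet
 facet normal 0.733 -0.108 -0.672
  outer loop
   vertex 3.8 2.6 2.0
   vertex 4.9 0.1 3.6
   vertex 3.4 0.5 1.9
  endloop
 endfacet
 facet normal 0.937 0.279 -0.209
  outer loop
   vertex 3.8 2.6 2.0
   vertex 4.9 0.4 4.0
   vertex 4.9 0.1 3.6
  endloop
 endfacet
 facet normal 0.764 0.599 0.239
  outer loop
   vertex 3.8 2.6 2.0
   vertex 2.2 4.8 1.6
   vertex 4.9 0.4 4.0
  endloop
 endfacet
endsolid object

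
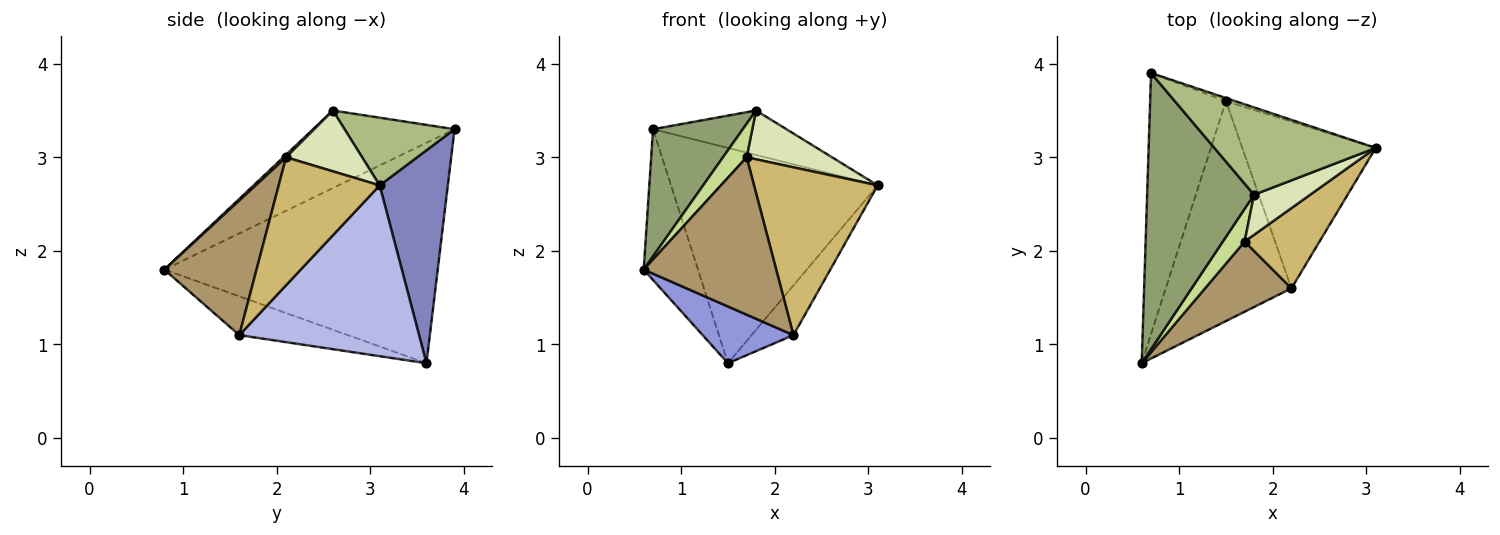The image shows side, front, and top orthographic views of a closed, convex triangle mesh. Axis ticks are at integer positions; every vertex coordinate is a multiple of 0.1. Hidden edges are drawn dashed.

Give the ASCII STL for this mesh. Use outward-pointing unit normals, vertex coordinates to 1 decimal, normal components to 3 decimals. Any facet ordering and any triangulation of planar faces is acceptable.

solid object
 facet normal -0.929 0.185 -0.320
  outer loop
   vertex 1.5 3.6 0.8
   vertex 0.6 0.8 1.8
   vertex 0.7 3.9 3.3
  endloop
 endfacet
 facet normal 0.313 0.950 -0.014
  outer loop
   vertex 1.5 3.6 0.8
   vertex 0.7 3.9 3.3
   vertex 3.1 3.1 2.7
  endloop
 endfacet
 facet normal -0.286 -0.239 -0.928
  outer loop
   vertex 2.2 1.6 1.1
   vertex 0.6 0.8 1.8
   vertex 1.5 3.6 0.8
  endloop
 endfacet
 facet normal 0.775 0.181 -0.605
  outer loop
   vertex 2.2 1.6 1.1
   vertex 1.5 3.6 0.8
   vertex 3.1 3.1 2.7
  endloop
 endfacet
 facet normal -0.551 -0.349 0.758
  outer loop
   vertex 1.8 2.6 3.5
   vertex 0.7 3.9 3.3
   vertex 0.6 0.8 1.8
  endloop
 endfacet
 facet normal 0.350 0.425 0.835
  outer loop
   vertex 1.8 2.6 3.5
   vertex 3.1 3.1 2.7
   vertex 0.7 3.9 3.3
  endloop
 endfacet
 facet normal 0.083 -0.713 0.696
  outer loop
   vertex 1.7 2.1 3.0
   vertex 1.8 2.6 3.5
   vertex 0.6 0.8 1.8
  endloop
 endfacet
 facet normal 0.567 -0.636 0.523
  outer loop
   vertex 1.7 2.1 3.0
   vertex 3.1 3.1 2.7
   vertex 1.8 2.6 3.5
  endloop
 endfacet
 facet normal 0.536 -0.771 0.344
  outer loop
   vertex 1.7 2.1 3.0
   vertex 0.6 0.8 1.8
   vertex 2.2 1.6 1.1
  endloop
 endfacet
 facet normal 0.593 -0.726 0.347
  outer loop
   vertex 1.7 2.1 3.0
   vertex 2.2 1.6 1.1
   vertex 3.1 3.1 2.7
  endloop
 endfacet
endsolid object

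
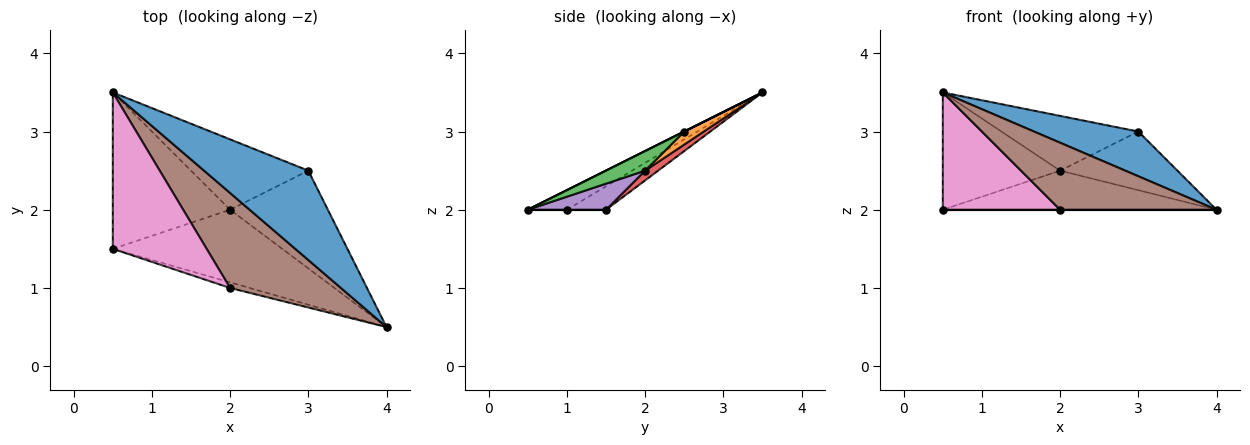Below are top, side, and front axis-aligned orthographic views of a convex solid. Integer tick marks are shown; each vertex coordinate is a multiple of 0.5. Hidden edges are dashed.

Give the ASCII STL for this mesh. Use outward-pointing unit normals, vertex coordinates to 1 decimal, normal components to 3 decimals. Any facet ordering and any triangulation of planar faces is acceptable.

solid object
 facet normal 0.000 -0.447 0.894
  outer loop
   vertex 3.0 2.5 3.0
   vertex 0.5 3.5 3.5
   vertex 4.0 0.5 2.0
  endloop
 endfacet
 facet normal 0.087 0.612 -0.786
  outer loop
   vertex 2.0 2.0 2.5
   vertex 0.5 3.5 3.5
   vertex 3.0 2.5 3.0
  endloop
 endfacet
 facet normal 0.169 0.507 -0.845
  outer loop
   vertex 2.0 2.0 2.5
   vertex 3.0 2.5 3.0
   vertex 4.0 0.5 2.0
  endloop
 endfacet
 facet normal 0.067 0.599 -0.798
  outer loop
   vertex 0.5 1.5 2.0
   vertex 0.5 3.5 3.5
   vertex 2.0 2.0 2.5
  endloop
 endfacet
 facet normal 0.134 0.470 -0.873
  outer loop
   vertex 0.5 1.5 2.0
   vertex 2.0 2.0 2.5
   vertex 4.0 0.5 2.0
  endloop
 endfacet
 facet normal -0.143 -0.571 0.809
  outer loop
   vertex 2.0 1.0 2.0
   vertex 4.0 0.5 2.0
   vertex 0.5 3.5 3.5
  endloop
 endfacet
 facet normal -0.196 -0.588 0.784
  outer loop
   vertex 2.0 1.0 2.0
   vertex 0.5 3.5 3.5
   vertex 0.5 1.5 2.0
  endloop
 endfacet
 facet normal 0.000 0.000 -1.000
  outer loop
   vertex 2.0 1.0 2.0
   vertex 0.5 1.5 2.0
   vertex 4.0 0.5 2.0
  endloop
 endfacet
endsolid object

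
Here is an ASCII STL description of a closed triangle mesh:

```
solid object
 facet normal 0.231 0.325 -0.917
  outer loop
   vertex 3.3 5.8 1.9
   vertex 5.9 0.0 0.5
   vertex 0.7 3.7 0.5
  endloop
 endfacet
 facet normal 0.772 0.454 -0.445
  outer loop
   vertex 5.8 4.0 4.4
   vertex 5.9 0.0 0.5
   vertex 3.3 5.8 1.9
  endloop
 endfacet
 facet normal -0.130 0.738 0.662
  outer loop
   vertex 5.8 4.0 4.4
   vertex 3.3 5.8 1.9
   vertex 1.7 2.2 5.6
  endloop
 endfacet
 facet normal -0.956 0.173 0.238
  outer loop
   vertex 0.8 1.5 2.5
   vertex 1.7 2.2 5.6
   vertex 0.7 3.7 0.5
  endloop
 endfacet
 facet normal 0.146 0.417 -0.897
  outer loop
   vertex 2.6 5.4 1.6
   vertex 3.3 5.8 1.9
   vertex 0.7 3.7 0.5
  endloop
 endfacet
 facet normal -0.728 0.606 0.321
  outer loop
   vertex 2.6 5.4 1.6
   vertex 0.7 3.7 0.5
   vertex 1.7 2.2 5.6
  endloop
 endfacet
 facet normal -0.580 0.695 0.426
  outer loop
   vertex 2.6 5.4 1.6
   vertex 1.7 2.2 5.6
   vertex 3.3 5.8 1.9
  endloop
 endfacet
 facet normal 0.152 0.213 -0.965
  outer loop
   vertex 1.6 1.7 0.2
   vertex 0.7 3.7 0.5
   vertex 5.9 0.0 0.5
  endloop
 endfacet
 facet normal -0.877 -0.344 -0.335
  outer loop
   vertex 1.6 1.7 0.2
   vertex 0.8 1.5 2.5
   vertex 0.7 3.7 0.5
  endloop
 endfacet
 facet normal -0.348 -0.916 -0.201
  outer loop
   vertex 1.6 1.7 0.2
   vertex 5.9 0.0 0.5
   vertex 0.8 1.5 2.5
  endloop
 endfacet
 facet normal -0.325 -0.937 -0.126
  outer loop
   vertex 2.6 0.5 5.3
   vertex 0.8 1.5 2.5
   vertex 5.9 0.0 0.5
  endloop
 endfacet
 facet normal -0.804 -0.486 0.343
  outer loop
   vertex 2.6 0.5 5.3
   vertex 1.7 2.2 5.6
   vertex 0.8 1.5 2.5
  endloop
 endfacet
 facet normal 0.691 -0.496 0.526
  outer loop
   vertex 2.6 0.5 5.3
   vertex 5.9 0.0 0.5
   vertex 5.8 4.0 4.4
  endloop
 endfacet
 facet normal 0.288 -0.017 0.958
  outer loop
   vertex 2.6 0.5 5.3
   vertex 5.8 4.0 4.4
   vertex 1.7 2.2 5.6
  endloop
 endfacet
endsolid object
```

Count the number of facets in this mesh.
14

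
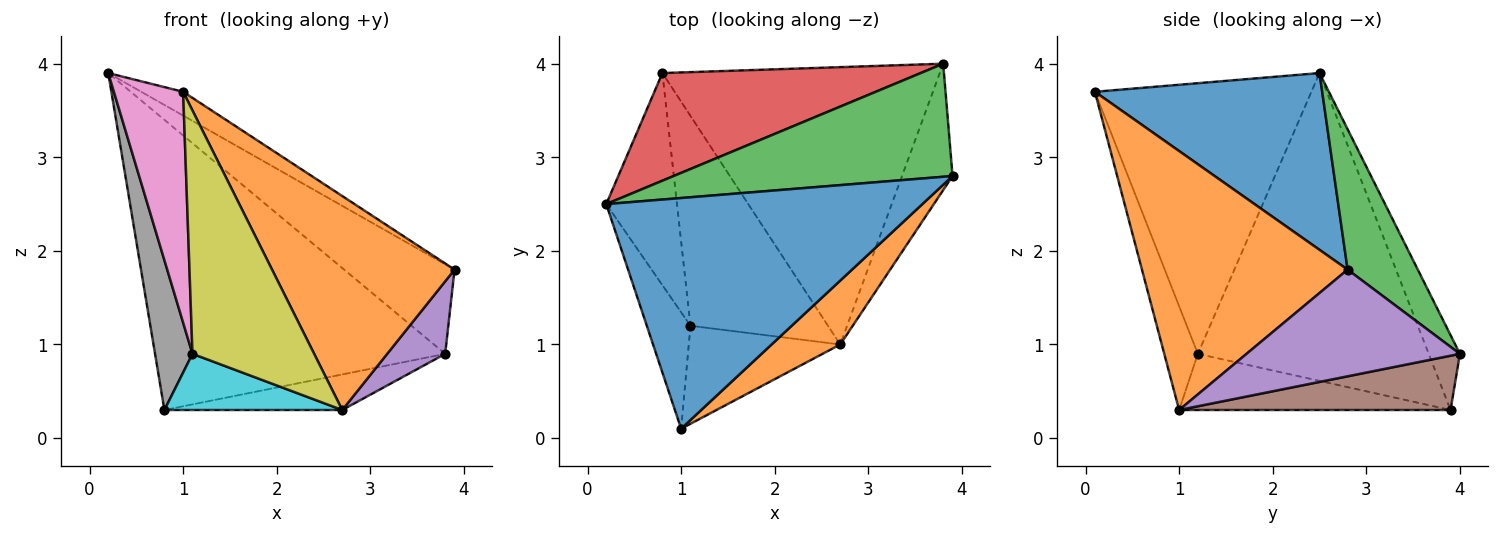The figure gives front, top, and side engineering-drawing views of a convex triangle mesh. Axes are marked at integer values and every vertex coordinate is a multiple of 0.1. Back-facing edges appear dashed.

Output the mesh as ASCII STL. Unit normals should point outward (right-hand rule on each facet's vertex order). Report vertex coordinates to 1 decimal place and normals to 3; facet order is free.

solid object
 facet normal 0.486 0.090 0.869
  outer loop
   vertex 1.0 0.1 3.7
   vertex 3.9 2.8 1.8
   vertex 0.2 2.5 3.9
  endloop
 endfacet
 facet normal 0.734 -0.651 0.194
  outer loop
   vertex 2.7 1.0 0.3
   vertex 3.9 2.8 1.8
   vertex 1.0 0.1 3.7
  endloop
 endfacet
 facet normal 0.367 0.578 0.729
  outer loop
   vertex 3.8 4.0 0.9
   vertex 0.2 2.5 3.9
   vertex 3.9 2.8 1.8
  endloop
 endfacet
 facet normal -0.100 0.933 0.346
  outer loop
   vertex 3.8 4.0 0.9
   vertex 0.8 3.9 0.3
   vertex 0.2 2.5 3.9
  endloop
 endfacet
 facet normal 0.878 -0.239 -0.416
  outer loop
   vertex 3.8 4.0 0.9
   vertex 3.9 2.8 1.8
   vertex 2.7 1.0 0.3
  endloop
 endfacet
 facet normal 0.191 0.125 -0.974
  outer loop
   vertex 3.8 4.0 0.9
   vertex 2.7 1.0 0.3
   vertex 0.8 3.9 0.3
  endloop
 endfacet
 facet normal -0.941 -0.301 -0.152
  outer loop
   vertex 1.1 1.2 0.9
   vertex 1.0 0.1 3.7
   vertex 0.2 2.5 3.9
  endloop
 endfacet
 facet normal -0.963 -0.156 -0.221
  outer loop
   vertex 1.1 1.2 0.9
   vertex 0.2 2.5 3.9
   vertex 0.8 3.9 0.3
  endloop
 endfacet
 facet normal -0.248 -0.899 -0.362
  outer loop
   vertex 1.1 1.2 0.9
   vertex 2.7 1.0 0.3
   vertex 1.0 0.1 3.7
  endloop
 endfacet
 facet normal -0.367 -0.240 -0.899
  outer loop
   vertex 1.1 1.2 0.9
   vertex 0.8 3.9 0.3
   vertex 2.7 1.0 0.3
  endloop
 endfacet
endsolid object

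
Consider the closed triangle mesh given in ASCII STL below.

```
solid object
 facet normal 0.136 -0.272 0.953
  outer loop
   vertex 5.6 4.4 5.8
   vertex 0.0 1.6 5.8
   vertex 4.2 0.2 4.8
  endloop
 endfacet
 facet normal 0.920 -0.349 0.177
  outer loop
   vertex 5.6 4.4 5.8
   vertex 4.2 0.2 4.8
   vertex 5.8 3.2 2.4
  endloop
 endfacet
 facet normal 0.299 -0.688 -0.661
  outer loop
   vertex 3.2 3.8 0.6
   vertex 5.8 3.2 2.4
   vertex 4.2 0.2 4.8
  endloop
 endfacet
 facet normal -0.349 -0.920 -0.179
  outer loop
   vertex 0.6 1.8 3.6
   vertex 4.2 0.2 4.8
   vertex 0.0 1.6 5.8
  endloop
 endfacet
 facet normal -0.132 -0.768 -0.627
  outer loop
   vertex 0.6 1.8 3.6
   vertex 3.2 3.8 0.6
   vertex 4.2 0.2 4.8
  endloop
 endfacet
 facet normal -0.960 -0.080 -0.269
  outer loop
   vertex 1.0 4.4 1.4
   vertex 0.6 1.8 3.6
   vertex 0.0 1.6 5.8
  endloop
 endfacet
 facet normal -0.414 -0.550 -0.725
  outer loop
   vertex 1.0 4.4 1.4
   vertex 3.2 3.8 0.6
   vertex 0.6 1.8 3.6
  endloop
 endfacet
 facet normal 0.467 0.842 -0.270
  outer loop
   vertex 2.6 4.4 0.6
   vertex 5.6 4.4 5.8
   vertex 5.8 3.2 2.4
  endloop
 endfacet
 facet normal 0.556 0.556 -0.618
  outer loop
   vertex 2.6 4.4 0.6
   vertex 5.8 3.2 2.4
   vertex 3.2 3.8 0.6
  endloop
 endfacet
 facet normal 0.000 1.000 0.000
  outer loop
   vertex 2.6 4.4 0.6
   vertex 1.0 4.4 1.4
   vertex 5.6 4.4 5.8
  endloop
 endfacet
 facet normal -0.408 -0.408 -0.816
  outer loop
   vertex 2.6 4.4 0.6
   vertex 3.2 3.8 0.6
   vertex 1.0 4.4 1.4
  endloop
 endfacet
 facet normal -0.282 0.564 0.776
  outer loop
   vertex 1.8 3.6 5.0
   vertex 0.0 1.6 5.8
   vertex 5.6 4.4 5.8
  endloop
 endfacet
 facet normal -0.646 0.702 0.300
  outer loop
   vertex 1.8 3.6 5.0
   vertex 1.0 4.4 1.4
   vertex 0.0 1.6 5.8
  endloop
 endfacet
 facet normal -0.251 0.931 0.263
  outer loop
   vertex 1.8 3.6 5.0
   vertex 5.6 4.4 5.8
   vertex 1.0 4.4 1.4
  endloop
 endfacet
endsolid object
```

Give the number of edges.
21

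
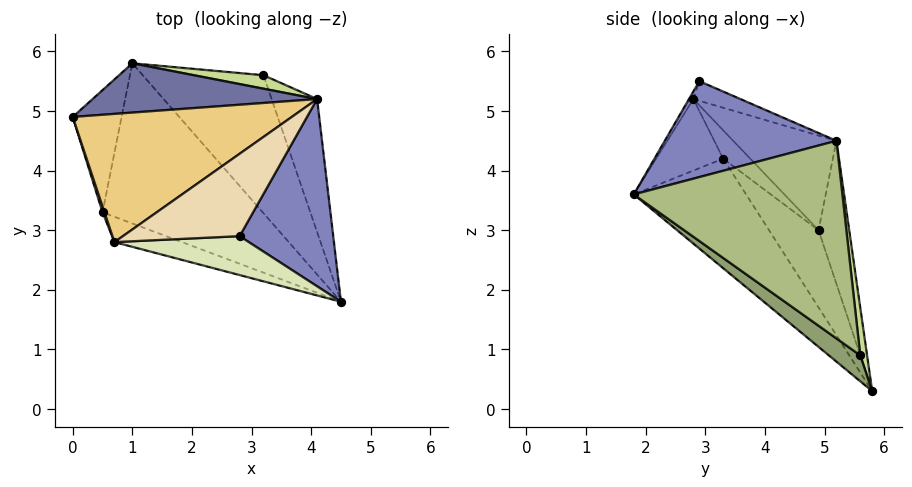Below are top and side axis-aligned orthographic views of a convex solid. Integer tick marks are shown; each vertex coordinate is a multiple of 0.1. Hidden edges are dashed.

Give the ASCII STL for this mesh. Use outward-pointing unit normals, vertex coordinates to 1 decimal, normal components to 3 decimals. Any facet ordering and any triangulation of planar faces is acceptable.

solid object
 facet normal -0.164 0.952 0.257
  outer loop
   vertex 4.1 5.2 4.5
   vertex 1.0 5.8 0.3
   vertex 0.0 4.9 3.0
  endloop
 endfacet
 facet normal 0.712 -0.100 0.695
  outer loop
   vertex 4.1 5.2 4.5
   vertex 2.8 2.9 5.5
   vertex 4.5 1.8 3.6
  endloop
 endfacet
 facet normal -0.704 -0.554 -0.445
  outer loop
   vertex 0.5 3.3 4.2
   vertex 0.0 4.9 3.0
   vertex 1.0 5.8 0.3
  endloop
 endfacet
 facet normal -0.366 -0.762 -0.535
  outer loop
   vertex 0.5 3.3 4.2
   vertex 1.0 5.8 0.3
   vertex 4.5 1.8 3.6
  endloop
 endfacet
 facet normal 0.178 -0.529 -0.830
  outer loop
   vertex 3.2 5.6 0.9
   vertex 4.5 1.8 3.6
   vertex 1.0 5.8 0.3
  endloop
 endfacet
 facet normal 0.960 0.171 -0.221
  outer loop
   vertex 3.2 5.6 0.9
   vertex 4.1 5.2 4.5
   vertex 4.5 1.8 3.6
  endloop
 endfacet
 facet normal 0.065 0.993 0.094
  outer loop
   vertex 3.2 5.6 0.9
   vertex 1.0 5.8 0.3
   vertex 4.1 5.2 4.5
  endloop
 endfacet
 facet normal -0.027 -0.875 0.482
  outer loop
   vertex 0.7 2.8 5.2
   vertex 4.5 1.8 3.6
   vertex 2.8 2.9 5.5
  endloop
 endfacet
 facet normal -0.374 -0.857 -0.354
  outer loop
   vertex 0.7 2.8 5.2
   vertex 0.5 3.3 4.2
   vertex 4.5 1.8 3.6
  endloop
 endfacet
 facet normal -0.966 -0.251 0.068
  outer loop
   vertex 0.7 2.8 5.2
   vertex 0.0 4.9 3.0
   vertex 0.5 3.3 4.2
  endloop
 endfacet
 facet normal -0.305 0.638 0.707
  outer loop
   vertex 0.7 2.8 5.2
   vertex 4.1 5.2 4.5
   vertex 0.0 4.9 3.0
  endloop
 endfacet
 facet normal -0.147 0.463 0.874
  outer loop
   vertex 0.7 2.8 5.2
   vertex 2.8 2.9 5.5
   vertex 4.1 5.2 4.5
  endloop
 endfacet
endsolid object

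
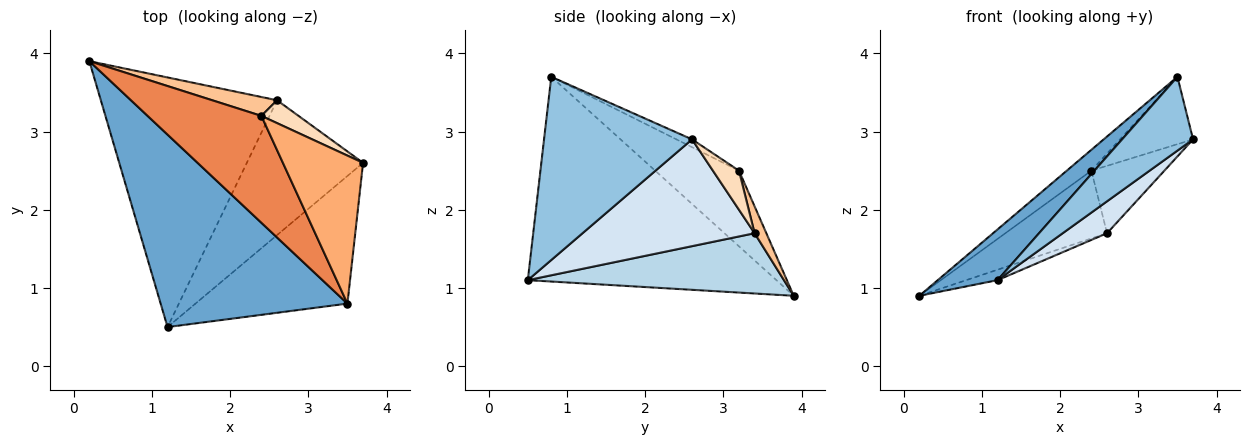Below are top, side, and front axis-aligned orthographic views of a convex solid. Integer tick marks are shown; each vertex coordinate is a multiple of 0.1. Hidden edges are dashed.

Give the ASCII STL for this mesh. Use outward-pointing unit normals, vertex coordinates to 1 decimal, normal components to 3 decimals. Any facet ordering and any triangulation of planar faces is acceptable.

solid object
 facet normal -0.727 -0.175 0.664
  outer loop
   vertex 3.5 0.8 3.7
   vertex 0.2 3.9 0.9
   vertex 1.2 0.5 1.1
  endloop
 endfacet
 facet normal 0.722 -0.346 -0.599
  outer loop
   vertex 3.5 0.8 3.7
   vertex 1.2 0.5 1.1
   vertex 3.7 2.6 2.9
  endloop
 endfacet
 facet normal 0.323 0.039 -0.945
  outer loop
   vertex 2.6 3.4 1.7
   vertex 1.2 0.5 1.1
   vertex 0.2 3.9 0.9
  endloop
 endfacet
 facet normal 0.667 -0.172 -0.725
  outer loop
   vertex 2.6 3.4 1.7
   vertex 3.7 2.6 2.9
   vertex 1.2 0.5 1.1
  endloop
 endfacet
 facet normal -0.547 0.160 0.822
  outer loop
   vertex 2.4 3.2 2.5
   vertex 0.2 3.9 0.9
   vertex 3.5 0.8 3.7
  endloop
 endfacet
 facet normal -0.088 0.413 0.907
  outer loop
   vertex 2.4 3.2 2.5
   vertex 3.5 0.8 3.7
   vertex 3.7 2.6 2.9
  endloop
 endfacet
 facet normal 0.110 0.957 0.267
  outer loop
   vertex 2.4 3.2 2.5
   vertex 2.6 3.4 1.7
   vertex 0.2 3.9 0.9
  endloop
 endfacet
 facet normal 0.320 0.897 0.304
  outer loop
   vertex 2.4 3.2 2.5
   vertex 3.7 2.6 2.9
   vertex 2.6 3.4 1.7
  endloop
 endfacet
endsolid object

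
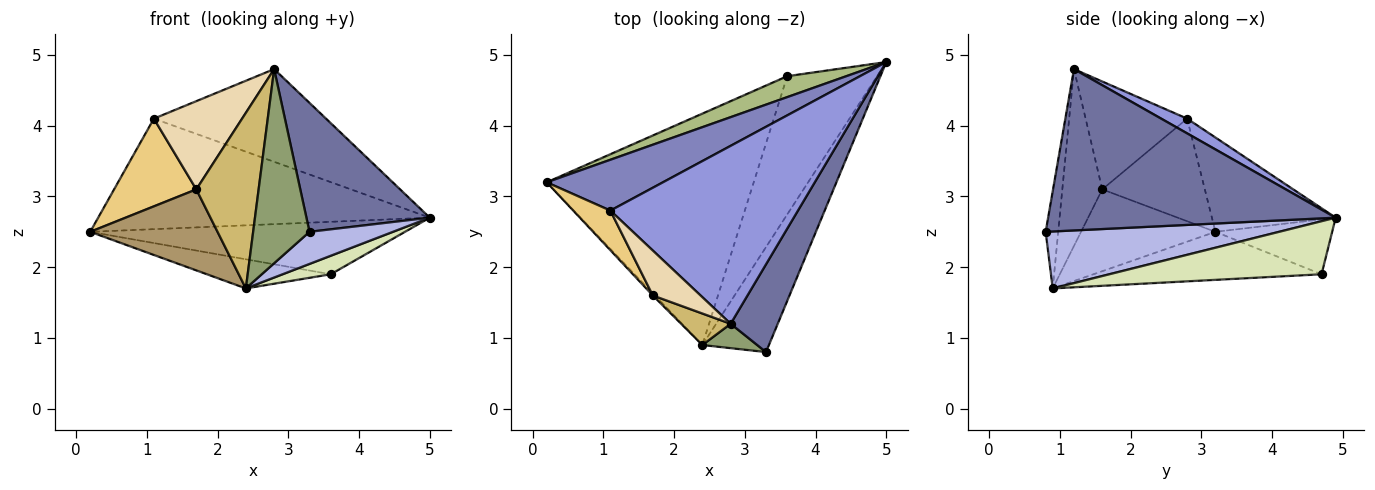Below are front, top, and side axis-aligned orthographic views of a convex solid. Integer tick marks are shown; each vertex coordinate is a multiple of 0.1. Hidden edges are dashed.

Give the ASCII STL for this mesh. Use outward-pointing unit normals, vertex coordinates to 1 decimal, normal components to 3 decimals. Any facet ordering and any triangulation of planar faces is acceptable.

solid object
 facet normal 0.888 -0.381 0.259
  outer loop
   vertex 2.8 1.2 4.8
   vertex 3.3 0.8 2.5
   vertex 5.0 4.9 2.7
  endloop
 endfacet
 facet normal -0.321 0.860 0.396
  outer loop
   vertex 1.1 2.8 4.1
   vertex 5.0 4.9 2.7
   vertex 0.2 3.2 2.5
  endloop
 endfacet
 facet normal 0.069 0.461 0.885
  outer loop
   vertex 1.1 2.8 4.1
   vertex 2.8 1.2 4.8
   vertex 5.0 4.9 2.7
  endloop
 endfacet
 facet normal 0.633 -0.226 -0.740
  outer loop
   vertex 2.4 0.9 1.7
   vertex 5.0 4.9 2.7
   vertex 3.3 0.8 2.5
  endloop
 endfacet
 facet normal -0.216 -0.969 0.122
  outer loop
   vertex 2.4 0.9 1.7
   vertex 3.3 0.8 2.5
   vertex 2.8 1.2 4.8
  endloop
 endfacet
 facet normal -0.326 0.878 0.350
  outer loop
   vertex 3.6 4.7 1.9
   vertex 0.2 3.2 2.5
   vertex 5.0 4.9 2.7
  endloop
 endfacet
 facet normal -0.224 0.122 -0.967
  outer loop
   vertex 3.6 4.7 1.9
   vertex 2.4 0.9 1.7
   vertex 0.2 3.2 2.5
  endloop
 endfacet
 facet normal 0.505 -0.115 -0.855
  outer loop
   vertex 3.6 4.7 1.9
   vertex 5.0 4.9 2.7
   vertex 2.4 0.9 1.7
  endloop
 endfacet
 facet normal -0.726 -0.688 -0.019
  outer loop
   vertex 1.7 1.6 3.1
   vertex 0.2 3.2 2.5
   vertex 2.4 0.9 1.7
  endloop
 endfacet
 facet normal -0.534 -0.832 0.149
  outer loop
   vertex 1.7 1.6 3.1
   vertex 2.4 0.9 1.7
   vertex 2.8 1.2 4.8
  endloop
 endfacet
 facet normal -0.751 -0.602 0.272
  outer loop
   vertex 1.7 1.6 3.1
   vertex 1.1 2.8 4.1
   vertex 0.2 3.2 2.5
  endloop
 endfacet
 facet normal -0.716 -0.622 0.317
  outer loop
   vertex 1.7 1.6 3.1
   vertex 2.8 1.2 4.8
   vertex 1.1 2.8 4.1
  endloop
 endfacet
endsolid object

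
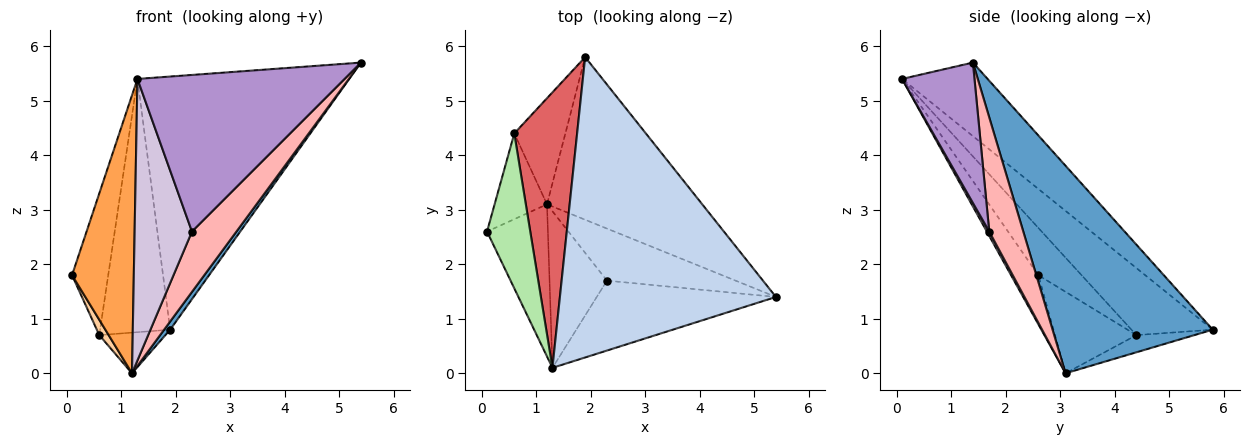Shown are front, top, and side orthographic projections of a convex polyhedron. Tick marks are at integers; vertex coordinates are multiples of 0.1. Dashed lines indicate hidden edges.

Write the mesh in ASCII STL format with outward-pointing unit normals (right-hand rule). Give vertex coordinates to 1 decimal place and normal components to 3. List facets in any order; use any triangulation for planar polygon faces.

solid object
 facet normal 0.800 -0.030 -0.599
  outer loop
   vertex 1.2 3.1 0.0
   vertex 1.9 5.8 0.8
   vertex 5.4 1.4 5.7
  endloop
 endfacet
 facet normal -0.252 0.624 0.740
  outer loop
   vertex 1.3 0.1 5.4
   vertex 5.4 1.4 5.7
   vertex 1.9 5.8 0.8
  endloop
 endfacet
 facet normal -0.361 -0.818 -0.448
  outer loop
   vertex 1.3 0.1 5.4
   vertex 0.1 2.6 1.8
   vertex 1.2 3.1 0.0
  endloop
 endfacet
 facet normal -0.837 -0.096 -0.538
  outer loop
   vertex 0.6 4.4 0.7
   vertex 1.2 3.1 0.0
   vertex 0.1 2.6 1.8
  endloop
 endfacet
 facet normal -0.299 0.342 -0.891
  outer loop
   vertex 0.6 4.4 0.7
   vertex 1.9 5.8 0.8
   vertex 1.2 3.1 0.0
  endloop
 endfacet
 facet normal -0.628 0.525 0.574
  outer loop
   vertex 0.6 4.4 0.7
   vertex 0.1 2.6 1.8
   vertex 1.3 0.1 5.4
  endloop
 endfacet
 facet normal -0.618 0.532 0.579
  outer loop
   vertex 0.6 4.4 0.7
   vertex 1.3 0.1 5.4
   vertex 1.9 5.8 0.8
  endloop
 endfacet
 facet normal 0.502 -0.655 -0.565
  outer loop
   vertex 2.3 1.7 2.6
   vertex 1.2 3.1 0.0
   vertex 5.4 1.4 5.7
  endloop
 endfacet
 facet normal 0.304 -0.870 -0.388
  outer loop
   vertex 2.3 1.7 2.6
   vertex 5.4 1.4 5.7
   vertex 1.3 0.1 5.4
  endloop
 endfacet
 facet normal 0.037 -0.873 -0.486
  outer loop
   vertex 2.3 1.7 2.6
   vertex 1.3 0.1 5.4
   vertex 1.2 3.1 0.0
  endloop
 endfacet
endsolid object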